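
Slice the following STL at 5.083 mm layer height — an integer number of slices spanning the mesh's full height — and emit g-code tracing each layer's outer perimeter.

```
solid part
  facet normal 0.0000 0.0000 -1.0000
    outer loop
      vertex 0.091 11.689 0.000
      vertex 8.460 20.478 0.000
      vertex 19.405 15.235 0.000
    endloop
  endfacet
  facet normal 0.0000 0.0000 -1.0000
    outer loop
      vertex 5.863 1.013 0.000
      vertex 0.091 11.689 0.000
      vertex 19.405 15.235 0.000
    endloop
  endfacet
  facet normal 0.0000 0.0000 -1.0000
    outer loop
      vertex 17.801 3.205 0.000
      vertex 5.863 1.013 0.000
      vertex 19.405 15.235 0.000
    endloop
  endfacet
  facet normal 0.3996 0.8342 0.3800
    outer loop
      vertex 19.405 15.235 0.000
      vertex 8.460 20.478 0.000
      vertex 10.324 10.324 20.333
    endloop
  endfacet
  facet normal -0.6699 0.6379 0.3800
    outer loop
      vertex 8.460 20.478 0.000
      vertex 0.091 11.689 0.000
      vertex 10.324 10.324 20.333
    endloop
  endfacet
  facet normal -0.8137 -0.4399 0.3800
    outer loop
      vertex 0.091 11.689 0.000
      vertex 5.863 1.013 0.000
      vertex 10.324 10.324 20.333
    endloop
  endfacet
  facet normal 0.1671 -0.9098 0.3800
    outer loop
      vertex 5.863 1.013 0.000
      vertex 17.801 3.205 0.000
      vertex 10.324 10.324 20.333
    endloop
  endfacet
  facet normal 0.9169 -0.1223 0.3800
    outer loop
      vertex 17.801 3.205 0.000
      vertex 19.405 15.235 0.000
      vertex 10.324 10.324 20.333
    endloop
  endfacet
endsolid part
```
; perimeter-only toolpath
G21 ; units = mm
G90 ; absolute positioning
G28 ; home
; layer 1
G0 Z5.083
G0 X17.135 Y14.007
G1 X8.926 Y17.940
G1 X2.649 Y11.348
G1 X6.978 Y3.341
G1 X15.932 Y4.985
G1 X17.135 Y14.007
; layer 2
G0 Z10.166
G0 X14.864 Y12.779
G1 X9.392 Y15.401
G1 X5.207 Y11.006
G1 X8.094 Y5.668
G1 X14.062 Y6.764
G1 X14.864 Y12.779
; layer 3
G0 Z15.250
G0 X12.594 Y11.552
G1 X9.858 Y12.863
G1 X7.766 Y10.665
G1 X9.209 Y7.996
G1 X12.193 Y8.544
G1 X12.594 Y11.552
M2 ; end

The solid is a regular 5-sided pyramid, base circumscribed radius ≈ 10.3 mm, apex at z ≈ 20.3 mm. Slicing at Δz = 5.083 mm — 4 equal slices spanning the solid's height, so layer i sits at z = i·h/4 — gives 3 non-empty perimeters. Each is a 5-segment closed polygon; G0 lifts to the layer z and rapids to the start vertex, then G1 traces the edges. The cross-section shrinks linearly with z (the slice at the apex is degenerate and omitted).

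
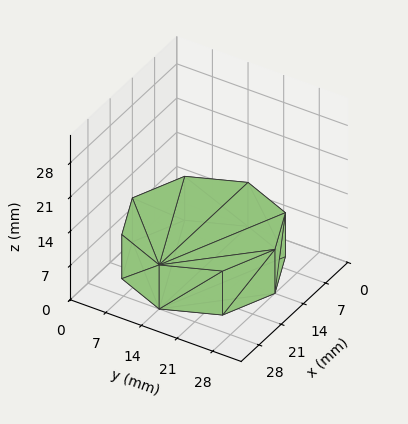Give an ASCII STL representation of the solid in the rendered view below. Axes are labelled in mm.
Reading the render: the shape is a regular 8-sided prism (a cylinder approximated with 8 flat sides), circumscribed radius ≈ 14 mm, height ≈ 9 mm (dimensions read to the nearest mm from the axis ticks). For the STL, each face is triangulated and given an outward normal.

solid part
  facet normal 0.0000 0.0000 -1.0000
    outer loop
      vertex 14.000 28.000 0.000
      vertex 23.899 23.899 0.000
      vertex 28.000 14.000 0.000
    endloop
  endfacet
  facet normal 0.0000 0.0000 -1.0000
    outer loop
      vertex 4.101 23.899 0.000
      vertex 14.000 28.000 0.000
      vertex 28.000 14.000 0.000
    endloop
  endfacet
  facet normal 0.0000 0.0000 -1.0000
    outer loop
      vertex 0.000 14.000 0.000
      vertex 4.101 23.899 0.000
      vertex 28.000 14.000 0.000
    endloop
  endfacet
  facet normal 0.0000 0.0000 -1.0000
    outer loop
      vertex 4.101 4.101 0.000
      vertex 0.000 14.000 0.000
      vertex 28.000 14.000 0.000
    endloop
  endfacet
  facet normal 0.0000 0.0000 -1.0000
    outer loop
      vertex 14.000 0.000 0.000
      vertex 4.101 4.101 0.000
      vertex 28.000 14.000 0.000
    endloop
  endfacet
  facet normal 0.0000 0.0000 -1.0000
    outer loop
      vertex 23.899 4.101 0.000
      vertex 14.000 0.000 0.000
      vertex 28.000 14.000 0.000
    endloop
  endfacet
  facet normal 0.0000 0.0000 1.0000
    outer loop
      vertex 28.000 14.000 9.000
      vertex 23.899 23.899 9.000
      vertex 14.000 28.000 9.000
    endloop
  endfacet
  facet normal 0.0000 0.0000 1.0000
    outer loop
      vertex 28.000 14.000 9.000
      vertex 14.000 28.000 9.000
      vertex 4.101 23.899 9.000
    endloop
  endfacet
  facet normal 0.0000 0.0000 1.0000
    outer loop
      vertex 28.000 14.000 9.000
      vertex 4.101 23.899 9.000
      vertex 0.000 14.000 9.000
    endloop
  endfacet
  facet normal 0.0000 0.0000 1.0000
    outer loop
      vertex 28.000 14.000 9.000
      vertex 0.000 14.000 9.000
      vertex 4.101 4.101 9.000
    endloop
  endfacet
  facet normal 0.0000 0.0000 1.0000
    outer loop
      vertex 28.000 14.000 9.000
      vertex 4.101 4.101 9.000
      vertex 14.000 0.000 9.000
    endloop
  endfacet
  facet normal 0.0000 0.0000 1.0000
    outer loop
      vertex 28.000 14.000 9.000
      vertex 14.000 0.000 9.000
      vertex 23.899 4.101 9.000
    endloop
  endfacet
  facet normal 0.9239 0.3827 0.0000
    outer loop
      vertex 28.000 14.000 0.000
      vertex 23.899 23.899 0.000
      vertex 23.899 23.899 9.000
    endloop
  endfacet
  facet normal 0.9239 0.3827 0.0000
    outer loop
      vertex 28.000 14.000 0.000
      vertex 23.899 23.899 9.000
      vertex 28.000 14.000 9.000
    endloop
  endfacet
  facet normal 0.3827 0.9239 0.0000
    outer loop
      vertex 23.899 23.899 0.000
      vertex 14.000 28.000 0.000
      vertex 14.000 28.000 9.000
    endloop
  endfacet
  facet normal 0.3827 0.9239 0.0000
    outer loop
      vertex 23.899 23.899 0.000
      vertex 14.000 28.000 9.000
      vertex 23.899 23.899 9.000
    endloop
  endfacet
  facet normal -0.3827 0.9239 0.0000
    outer loop
      vertex 14.000 28.000 0.000
      vertex 4.101 23.899 0.000
      vertex 4.101 23.899 9.000
    endloop
  endfacet
  facet normal -0.3827 0.9239 0.0000
    outer loop
      vertex 14.000 28.000 0.000
      vertex 4.101 23.899 9.000
      vertex 14.000 28.000 9.000
    endloop
  endfacet
  facet normal -0.9239 0.3827 0.0000
    outer loop
      vertex 4.101 23.899 0.000
      vertex 0.000 14.000 0.000
      vertex 0.000 14.000 9.000
    endloop
  endfacet
  facet normal -0.9239 0.3827 0.0000
    outer loop
      vertex 4.101 23.899 0.000
      vertex 0.000 14.000 9.000
      vertex 4.101 23.899 9.000
    endloop
  endfacet
  facet normal -0.9239 -0.3827 0.0000
    outer loop
      vertex 0.000 14.000 0.000
      vertex 4.101 4.101 0.000
      vertex 4.101 4.101 9.000
    endloop
  endfacet
  facet normal -0.9239 -0.3827 0.0000
    outer loop
      vertex 0.000 14.000 0.000
      vertex 4.101 4.101 9.000
      vertex 0.000 14.000 9.000
    endloop
  endfacet
  facet normal -0.3827 -0.9239 0.0000
    outer loop
      vertex 4.101 4.101 0.000
      vertex 14.000 0.000 0.000
      vertex 14.000 0.000 9.000
    endloop
  endfacet
  facet normal -0.3827 -0.9239 0.0000
    outer loop
      vertex 4.101 4.101 0.000
      vertex 14.000 0.000 9.000
      vertex 4.101 4.101 9.000
    endloop
  endfacet
  facet normal 0.3827 -0.9239 0.0000
    outer loop
      vertex 14.000 0.000 0.000
      vertex 23.899 4.101 0.000
      vertex 23.899 4.101 9.000
    endloop
  endfacet
  facet normal 0.3827 -0.9239 0.0000
    outer loop
      vertex 14.000 0.000 0.000
      vertex 23.899 4.101 9.000
      vertex 14.000 0.000 9.000
    endloop
  endfacet
  facet normal 0.9239 -0.3827 0.0000
    outer loop
      vertex 23.899 4.101 0.000
      vertex 28.000 14.000 0.000
      vertex 28.000 14.000 9.000
    endloop
  endfacet
  facet normal 0.9239 -0.3827 0.0000
    outer loop
      vertex 23.899 4.101 0.000
      vertex 28.000 14.000 9.000
      vertex 23.899 4.101 9.000
    endloop
  endfacet
endsolid part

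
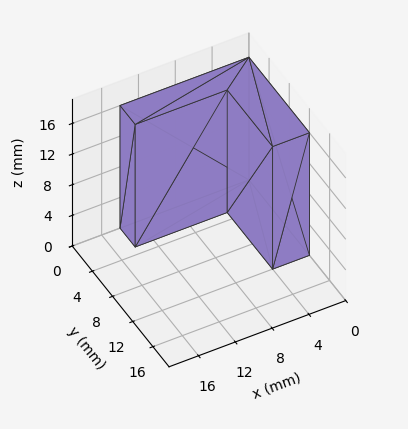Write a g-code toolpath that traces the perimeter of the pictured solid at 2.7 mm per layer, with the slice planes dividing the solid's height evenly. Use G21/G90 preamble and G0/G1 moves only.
Reading the render: the shape is an L-shaped prism: outer 14 × 12 mm, arm thicknesses ≈ 3 mm (horizontal) and 4 mm (vertical), extruded 16 mm in z (dimensions read to the nearest mm from the axis ticks). For the g-code, the solid's height is divided into equal slices at the stated Δz and each level perimeter traced with G1 moves after a G0 lift.

; perimeter-only toolpath
G21 ; units = mm
G90 ; absolute positioning
G28 ; home
; layer 1
G0 Z2.7
G0 X0.0 Y0.0
G1 X14.0 Y0.0
G1 X14.0 Y3.0
G1 X4.0 Y3.0
G1 X4.0 Y12.0
G1 X0.0 Y12.0
G1 X0.0 Y0.0
; layer 2
G0 Z5.3
G0 X0.0 Y0.0
G1 X14.0 Y0.0
G1 X14.0 Y3.0
G1 X4.0 Y3.0
G1 X4.0 Y12.0
G1 X0.0 Y12.0
G1 X0.0 Y0.0
; layer 3
G0 Z8.0
G0 X0.0 Y0.0
G1 X14.0 Y0.0
G1 X14.0 Y3.0
G1 X4.0 Y3.0
G1 X4.0 Y12.0
G1 X0.0 Y12.0
G1 X0.0 Y0.0
; layer 4
G0 Z10.7
G0 X0.0 Y0.0
G1 X14.0 Y0.0
G1 X14.0 Y3.0
G1 X4.0 Y3.0
G1 X4.0 Y12.0
G1 X0.0 Y12.0
G1 X0.0 Y0.0
; layer 5
G0 Z13.3
G0 X0.0 Y0.0
G1 X14.0 Y0.0
G1 X14.0 Y3.0
G1 X4.0 Y3.0
G1 X4.0 Y12.0
G1 X0.0 Y12.0
G1 X0.0 Y0.0
; layer 6
G0 Z16.0
G0 X0.0 Y0.0
G1 X14.0 Y0.0
G1 X14.0 Y3.0
G1 X4.0 Y3.0
G1 X4.0 Y12.0
G1 X0.0 Y12.0
G1 X0.0 Y0.0
M2 ; end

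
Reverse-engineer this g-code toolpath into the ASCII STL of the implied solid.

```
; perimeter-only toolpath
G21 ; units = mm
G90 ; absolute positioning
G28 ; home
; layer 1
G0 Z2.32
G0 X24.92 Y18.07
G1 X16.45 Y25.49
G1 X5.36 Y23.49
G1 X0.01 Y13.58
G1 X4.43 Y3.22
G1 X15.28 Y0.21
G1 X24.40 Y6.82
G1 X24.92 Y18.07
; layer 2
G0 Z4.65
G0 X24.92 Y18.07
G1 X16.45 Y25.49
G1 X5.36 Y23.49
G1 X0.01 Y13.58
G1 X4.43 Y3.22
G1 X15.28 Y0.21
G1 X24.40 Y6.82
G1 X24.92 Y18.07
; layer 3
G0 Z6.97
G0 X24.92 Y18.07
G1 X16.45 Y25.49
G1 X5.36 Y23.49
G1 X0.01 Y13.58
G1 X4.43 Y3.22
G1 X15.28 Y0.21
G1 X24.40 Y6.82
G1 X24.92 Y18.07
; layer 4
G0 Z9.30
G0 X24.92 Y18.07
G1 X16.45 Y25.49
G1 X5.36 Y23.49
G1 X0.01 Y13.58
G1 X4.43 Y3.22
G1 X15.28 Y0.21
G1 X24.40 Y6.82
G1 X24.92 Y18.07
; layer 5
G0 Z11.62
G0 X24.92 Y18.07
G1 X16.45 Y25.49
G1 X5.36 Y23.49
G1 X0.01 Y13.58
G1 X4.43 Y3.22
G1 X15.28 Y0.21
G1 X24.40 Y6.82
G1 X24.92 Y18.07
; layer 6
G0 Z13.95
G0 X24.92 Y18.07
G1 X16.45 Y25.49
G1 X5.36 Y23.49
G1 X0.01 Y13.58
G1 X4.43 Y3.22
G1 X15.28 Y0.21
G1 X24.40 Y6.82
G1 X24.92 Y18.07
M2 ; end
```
solid part
  facet normal 0.0000 0.0000 -1.0000
    outer loop
      vertex 5.36 23.49 0.00
      vertex 16.45 25.49 0.00
      vertex 24.92 18.07 0.00
    endloop
  endfacet
  facet normal 0.0000 0.0000 -1.0000
    outer loop
      vertex 0.01 13.58 0.00
      vertex 5.36 23.49 0.00
      vertex 24.92 18.07 0.00
    endloop
  endfacet
  facet normal 0.0000 0.0000 -1.0000
    outer loop
      vertex 4.43 3.22 0.00
      vertex 0.01 13.58 0.00
      vertex 24.92 18.07 0.00
    endloop
  endfacet
  facet normal 0.0000 0.0000 -1.0000
    outer loop
      vertex 15.28 0.21 0.00
      vertex 4.43 3.22 0.00
      vertex 24.92 18.07 0.00
    endloop
  endfacet
  facet normal 0.0000 0.0000 -1.0000
    outer loop
      vertex 24.40 6.82 0.00
      vertex 15.28 0.21 0.00
      vertex 24.92 18.07 0.00
    endloop
  endfacet
  facet normal 0.0000 0.0000 1.0000
    outer loop
      vertex 24.92 18.07 13.95
      vertex 16.45 25.49 13.95
      vertex 5.36 23.49 13.95
    endloop
  endfacet
  facet normal 0.0000 0.0000 1.0000
    outer loop
      vertex 24.92 18.07 13.95
      vertex 5.36 23.49 13.95
      vertex 0.01 13.58 13.95
    endloop
  endfacet
  facet normal 0.0000 0.0000 1.0000
    outer loop
      vertex 24.92 18.07 13.95
      vertex 0.01 13.58 13.95
      vertex 4.43 3.22 13.95
    endloop
  endfacet
  facet normal 0.0000 0.0000 1.0000
    outer loop
      vertex 24.92 18.07 13.95
      vertex 4.43 3.22 13.95
      vertex 15.28 0.21 13.95
    endloop
  endfacet
  facet normal 0.0000 0.0000 1.0000
    outer loop
      vertex 24.92 18.07 13.95
      vertex 15.28 0.21 13.95
      vertex 24.40 6.82 13.95
    endloop
  endfacet
  facet normal 0.6589 0.7522 0.0000
    outer loop
      vertex 24.92 18.07 0.00
      vertex 16.45 25.49 0.00
      vertex 16.45 25.49 13.95
    endloop
  endfacet
  facet normal 0.6589 0.7522 0.0000
    outer loop
      vertex 24.92 18.07 0.00
      vertex 16.45 25.49 13.95
      vertex 24.92 18.07 13.95
    endloop
  endfacet
  facet normal -0.1775 0.9841 0.0000
    outer loop
      vertex 16.45 25.49 0.00
      vertex 5.36 23.49 0.00
      vertex 5.36 23.49 13.95
    endloop
  endfacet
  facet normal -0.1775 0.9841 0.0000
    outer loop
      vertex 16.45 25.49 0.00
      vertex 5.36 23.49 13.95
      vertex 16.45 25.49 13.95
    endloop
  endfacet
  facet normal -0.8800 0.4751 0.0000
    outer loop
      vertex 5.36 23.49 0.00
      vertex 0.01 13.58 0.00
      vertex 0.01 13.58 13.95
    endloop
  endfacet
  facet normal -0.8800 0.4751 0.0000
    outer loop
      vertex 5.36 23.49 0.00
      vertex 0.01 13.58 13.95
      vertex 5.36 23.49 13.95
    endloop
  endfacet
  facet normal -0.9198 -0.3924 0.0000
    outer loop
      vertex 0.01 13.58 0.00
      vertex 4.43 3.22 0.00
      vertex 4.43 3.22 13.95
    endloop
  endfacet
  facet normal -0.9198 -0.3924 0.0000
    outer loop
      vertex 0.01 13.58 0.00
      vertex 4.43 3.22 13.95
      vertex 0.01 13.58 13.95
    endloop
  endfacet
  facet normal -0.2673 -0.9636 0.0000
    outer loop
      vertex 4.43 3.22 0.00
      vertex 15.28 0.21 0.00
      vertex 15.28 0.21 13.95
    endloop
  endfacet
  facet normal -0.2673 -0.9636 0.0000
    outer loop
      vertex 4.43 3.22 0.00
      vertex 15.28 0.21 13.95
      vertex 4.43 3.22 13.95
    endloop
  endfacet
  facet normal 0.5869 -0.8097 0.0000
    outer loop
      vertex 15.28 0.21 0.00
      vertex 24.40 6.82 0.00
      vertex 24.40 6.82 13.95
    endloop
  endfacet
  facet normal 0.5869 -0.8097 0.0000
    outer loop
      vertex 15.28 0.21 0.00
      vertex 24.40 6.82 13.95
      vertex 15.28 0.21 13.95
    endloop
  endfacet
  facet normal 0.9989 -0.0462 0.0000
    outer loop
      vertex 24.40 6.82 0.00
      vertex 24.92 18.07 0.00
      vertex 24.92 18.07 13.95
    endloop
  endfacet
  facet normal 0.9989 -0.0462 0.0000
    outer loop
      vertex 24.40 6.82 0.00
      vertex 24.92 18.07 13.95
      vertex 24.40 6.82 13.95
    endloop
  endfacet
endsolid part

The G0 Z moves step by Δz≈2.32 mm. Every layer's G1 loop is the same polygon, so the solid is a straight extrusion of it from z=0 to z≈13.9. Closing with flat bottom and top caps and triangulating gives 24 facets — a regular 7-sided prism (a cylinder approximated with 7 flat sides), circumscribed radius ≈ 13 mm, height ≈ 13.9 mm.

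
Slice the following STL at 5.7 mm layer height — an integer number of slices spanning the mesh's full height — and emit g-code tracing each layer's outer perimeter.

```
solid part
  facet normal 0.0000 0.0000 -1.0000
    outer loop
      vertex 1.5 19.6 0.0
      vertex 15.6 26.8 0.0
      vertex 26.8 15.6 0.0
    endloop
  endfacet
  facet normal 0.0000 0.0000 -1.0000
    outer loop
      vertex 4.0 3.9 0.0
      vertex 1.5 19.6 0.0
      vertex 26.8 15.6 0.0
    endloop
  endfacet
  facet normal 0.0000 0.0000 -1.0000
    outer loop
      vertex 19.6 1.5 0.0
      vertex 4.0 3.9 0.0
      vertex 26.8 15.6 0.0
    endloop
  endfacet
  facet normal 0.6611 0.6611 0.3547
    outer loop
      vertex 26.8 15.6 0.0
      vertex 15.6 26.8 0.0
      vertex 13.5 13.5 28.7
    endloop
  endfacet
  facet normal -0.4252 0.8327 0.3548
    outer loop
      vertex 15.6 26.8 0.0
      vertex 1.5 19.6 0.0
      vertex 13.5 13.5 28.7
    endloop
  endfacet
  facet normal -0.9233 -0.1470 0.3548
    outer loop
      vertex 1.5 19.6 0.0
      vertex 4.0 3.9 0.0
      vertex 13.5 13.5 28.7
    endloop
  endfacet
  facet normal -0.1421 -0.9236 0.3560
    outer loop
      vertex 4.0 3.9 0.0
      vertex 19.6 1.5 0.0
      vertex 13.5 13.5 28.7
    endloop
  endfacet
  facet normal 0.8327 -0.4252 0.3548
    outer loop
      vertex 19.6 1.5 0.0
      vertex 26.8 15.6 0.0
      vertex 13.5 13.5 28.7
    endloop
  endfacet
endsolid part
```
; perimeter-only toolpath
G21 ; units = mm
G90 ; absolute positioning
G28 ; home
; layer 1
G0 Z5.7
G0 X24.1 Y15.2
G1 X15.2 Y24.1
G1 X3.9 Y18.4
G1 X5.9 Y5.8
G1 X18.4 Y3.9
G1 X24.1 Y15.2
; layer 2
G0 Z11.5
G0 X21.5 Y14.8
G1 X14.8 Y21.5
G1 X6.3 Y17.2
G1 X7.8 Y7.7
G1 X17.2 Y6.3
G1 X21.5 Y14.8
; layer 3
G0 Z17.2
G0 X18.8 Y14.3
G1 X14.3 Y18.8
G1 X8.7 Y15.9
G1 X9.7 Y9.7
G1 X15.9 Y8.7
G1 X18.8 Y14.3
; layer 4
G0 Z23.0
G0 X16.2 Y13.9
G1 X13.9 Y16.2
G1 X11.1 Y14.7
G1 X11.6 Y11.6
G1 X14.7 Y11.1
G1 X16.2 Y13.9
M2 ; end

The solid is a regular 5-sided pyramid, base circumscribed radius ≈ 13.5 mm, apex at z ≈ 28.7 mm. Slicing at Δz = 5.7 mm — 5 equal slices spanning the solid's height, so layer i sits at z = i·h/5 — gives 4 non-empty perimeters. Each is a 5-segment closed polygon; G0 lifts to the layer z and rapids to the start vertex, then G1 traces the edges. The cross-section shrinks linearly with z (the slice at the apex is degenerate and omitted).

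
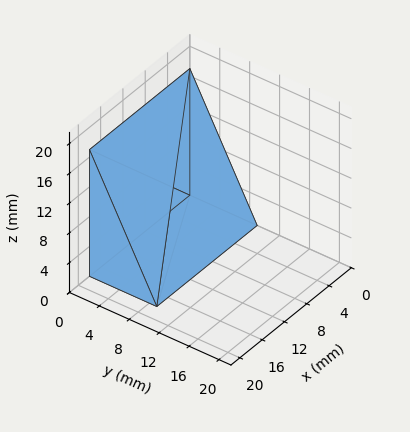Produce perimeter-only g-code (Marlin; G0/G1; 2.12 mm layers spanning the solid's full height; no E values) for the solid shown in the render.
Reading the render: the shape is a wedge (ramp): 18 × 9 mm base, rising to 17 mm along the y=0 edge and sloping linearly to z=0 at y=9 (dimensions read to the nearest mm from the axis ticks). For the g-code, the solid's height is divided into equal slices at the stated Δz and each level perimeter traced with G1 moves after a G0 lift.

; perimeter-only toolpath
G21 ; units = mm
G90 ; absolute positioning
G28 ; home
; layer 1
G0 Z2.12
G0 X0.00 Y0.00
G1 X18.00 Y0.00
G1 X18.00 Y7.88
G1 X0.00 Y7.88
G1 X0.00 Y0.00
; layer 2
G0 Z4.25
G0 X0.00 Y0.00
G1 X18.00 Y0.00
G1 X18.00 Y6.75
G1 X0.00 Y6.75
G1 X0.00 Y0.00
; layer 3
G0 Z6.38
G0 X0.00 Y0.00
G1 X18.00 Y0.00
G1 X18.00 Y5.62
G1 X0.00 Y5.62
G1 X0.00 Y0.00
; layer 4
G0 Z8.50
G0 X0.00 Y0.00
G1 X18.00 Y0.00
G1 X18.00 Y4.50
G1 X0.00 Y4.50
G1 X0.00 Y0.00
; layer 5
G0 Z10.62
G0 X0.00 Y0.00
G1 X18.00 Y0.00
G1 X18.00 Y3.38
G1 X0.00 Y3.38
G1 X0.00 Y0.00
; layer 6
G0 Z12.75
G0 X0.00 Y0.00
G1 X18.00 Y0.00
G1 X18.00 Y2.25
G1 X0.00 Y2.25
G1 X0.00 Y0.00
; layer 7
G0 Z14.88
G0 X0.00 Y0.00
G1 X18.00 Y0.00
G1 X18.00 Y1.12
G1 X0.00 Y1.12
G1 X0.00 Y0.00
M2 ; end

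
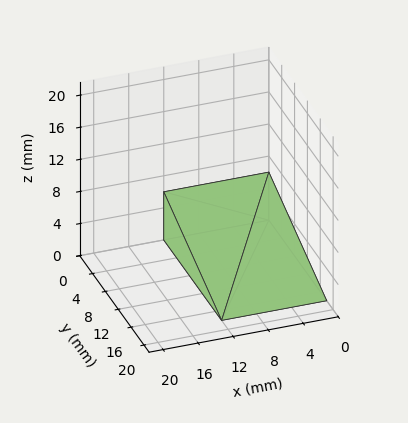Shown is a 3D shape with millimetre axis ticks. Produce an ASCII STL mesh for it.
Reading the render: the shape is a wedge (ramp): 12 × 18 mm base, rising to 6 mm along the y=0 edge and sloping linearly to z=0 at y=18 (dimensions read to the nearest mm from the axis ticks). For the STL, each face is triangulated and given an outward normal.

solid part
  facet normal 0.0000 0.0000 -1.0000
    outer loop
      vertex 12.0 18.0 0.0
      vertex 12.0 0.0 0.0
      vertex 0.0 0.0 0.0
    endloop
  endfacet
  facet normal 0.0000 0.0000 -1.0000
    outer loop
      vertex 0.0 18.0 0.0
      vertex 12.0 18.0 0.0
      vertex 0.0 0.0 0.0
    endloop
  endfacet
  facet normal 0.0000 -1.0000 0.0000
    outer loop
      vertex 0.0 0.0 0.0
      vertex 12.0 0.0 0.0
      vertex 12.0 0.0 6.0
    endloop
  endfacet
  facet normal 0.0000 -1.0000 0.0000
    outer loop
      vertex 0.0 0.0 0.0
      vertex 12.0 0.0 6.0
      vertex 0.0 0.0 6.0
    endloop
  endfacet
  facet normal 0.0000 0.3162 0.9487
    outer loop
      vertex 0.0 0.0 6.0
      vertex 12.0 0.0 6.0
      vertex 12.0 18.0 0.0
    endloop
  endfacet
  facet normal 0.0000 0.3162 0.9487
    outer loop
      vertex 0.0 0.0 6.0
      vertex 12.0 18.0 0.0
      vertex 0.0 18.0 0.0
    endloop
  endfacet
  facet normal -1.0000 0.0000 0.0000
    outer loop
      vertex 0.0 0.0 6.0
      vertex 0.0 18.0 0.0
      vertex 0.0 0.0 0.0
    endloop
  endfacet
  facet normal 1.0000 0.0000 0.0000
    outer loop
      vertex 12.0 0.0 0.0
      vertex 12.0 18.0 0.0
      vertex 12.0 0.0 6.0
    endloop
  endfacet
endsolid part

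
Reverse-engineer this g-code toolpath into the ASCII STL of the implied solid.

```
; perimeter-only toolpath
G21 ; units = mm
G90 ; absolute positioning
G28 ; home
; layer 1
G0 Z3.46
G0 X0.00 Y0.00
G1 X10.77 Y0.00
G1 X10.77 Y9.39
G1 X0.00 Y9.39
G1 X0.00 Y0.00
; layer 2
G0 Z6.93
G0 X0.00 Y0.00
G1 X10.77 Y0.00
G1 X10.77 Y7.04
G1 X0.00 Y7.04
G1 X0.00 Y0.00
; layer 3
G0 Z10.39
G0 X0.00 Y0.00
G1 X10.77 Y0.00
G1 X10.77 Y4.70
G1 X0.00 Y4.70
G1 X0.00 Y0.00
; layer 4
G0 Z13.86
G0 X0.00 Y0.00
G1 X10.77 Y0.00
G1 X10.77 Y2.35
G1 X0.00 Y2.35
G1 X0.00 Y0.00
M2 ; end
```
solid part
  facet normal 0.0000 0.0000 -1.0000
    outer loop
      vertex 10.77 11.74 0.00
      vertex 10.77 0.00 0.00
      vertex 0.00 0.00 0.00
    endloop
  endfacet
  facet normal 0.0000 0.0000 -1.0000
    outer loop
      vertex 0.00 11.74 0.00
      vertex 10.77 11.74 0.00
      vertex 0.00 0.00 0.00
    endloop
  endfacet
  facet normal 0.0000 -1.0000 0.0000
    outer loop
      vertex 0.00 0.00 0.00
      vertex 10.77 0.00 0.00
      vertex 10.77 0.00 17.32
    endloop
  endfacet
  facet normal 0.0000 -1.0000 0.0000
    outer loop
      vertex 0.00 0.00 0.00
      vertex 10.77 0.00 17.32
      vertex 0.00 0.00 17.32
    endloop
  endfacet
  facet normal 0.0000 0.8278 0.5611
    outer loop
      vertex 0.00 0.00 17.32
      vertex 10.77 0.00 17.32
      vertex 10.77 11.74 0.00
    endloop
  endfacet
  facet normal 0.0000 0.8278 0.5611
    outer loop
      vertex 0.00 0.00 17.32
      vertex 10.77 11.74 0.00
      vertex 0.00 11.74 0.00
    endloop
  endfacet
  facet normal -1.0000 0.0000 0.0000
    outer loop
      vertex 0.00 0.00 17.32
      vertex 0.00 11.74 0.00
      vertex 0.00 0.00 0.00
    endloop
  endfacet
  facet normal 1.0000 0.0000 0.0000
    outer loop
      vertex 10.77 0.00 0.00
      vertex 10.77 11.74 0.00
      vertex 10.77 0.00 17.32
    endloop
  endfacet
endsolid part

The G0 Z moves step by Δz≈3.46 mm. The G1 loops shrink linearly with z, so the solid tapers from its base footprint up to z≈17.3. Closing with a flat bottom cap and the tapered top and triangulating gives 8 facets — a wedge (ramp): 10.8 × 11.7 mm base, rising to 17.3 mm along the y=0 edge and sloping linearly to z=0 at y=11.7.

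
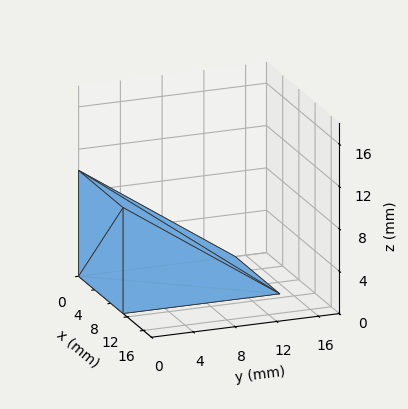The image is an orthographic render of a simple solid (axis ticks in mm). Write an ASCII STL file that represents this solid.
Reading the render: the shape is a wedge (ramp): 11 × 15 mm base, rising to 10 mm along the y=0 edge and sloping linearly to z=0 at y=15 (dimensions read to the nearest mm from the axis ticks). For the STL, each face is triangulated and given an outward normal.

solid part
  facet normal 0.0000 0.0000 -1.0000
    outer loop
      vertex 11.00 15.00 0.00
      vertex 11.00 0.00 0.00
      vertex 0.00 0.00 0.00
    endloop
  endfacet
  facet normal 0.0000 0.0000 -1.0000
    outer loop
      vertex 0.00 15.00 0.00
      vertex 11.00 15.00 0.00
      vertex 0.00 0.00 0.00
    endloop
  endfacet
  facet normal 0.0000 -1.0000 0.0000
    outer loop
      vertex 0.00 0.00 0.00
      vertex 11.00 0.00 0.00
      vertex 11.00 0.00 10.00
    endloop
  endfacet
  facet normal 0.0000 -1.0000 0.0000
    outer loop
      vertex 0.00 0.00 0.00
      vertex 11.00 0.00 10.00
      vertex 0.00 0.00 10.00
    endloop
  endfacet
  facet normal 0.0000 0.5547 0.8321
    outer loop
      vertex 0.00 0.00 10.00
      vertex 11.00 0.00 10.00
      vertex 11.00 15.00 0.00
    endloop
  endfacet
  facet normal 0.0000 0.5547 0.8321
    outer loop
      vertex 0.00 0.00 10.00
      vertex 11.00 15.00 0.00
      vertex 0.00 15.00 0.00
    endloop
  endfacet
  facet normal -1.0000 0.0000 0.0000
    outer loop
      vertex 0.00 0.00 10.00
      vertex 0.00 15.00 0.00
      vertex 0.00 0.00 0.00
    endloop
  endfacet
  facet normal 1.0000 0.0000 0.0000
    outer loop
      vertex 11.00 0.00 0.00
      vertex 11.00 15.00 0.00
      vertex 11.00 0.00 10.00
    endloop
  endfacet
endsolid part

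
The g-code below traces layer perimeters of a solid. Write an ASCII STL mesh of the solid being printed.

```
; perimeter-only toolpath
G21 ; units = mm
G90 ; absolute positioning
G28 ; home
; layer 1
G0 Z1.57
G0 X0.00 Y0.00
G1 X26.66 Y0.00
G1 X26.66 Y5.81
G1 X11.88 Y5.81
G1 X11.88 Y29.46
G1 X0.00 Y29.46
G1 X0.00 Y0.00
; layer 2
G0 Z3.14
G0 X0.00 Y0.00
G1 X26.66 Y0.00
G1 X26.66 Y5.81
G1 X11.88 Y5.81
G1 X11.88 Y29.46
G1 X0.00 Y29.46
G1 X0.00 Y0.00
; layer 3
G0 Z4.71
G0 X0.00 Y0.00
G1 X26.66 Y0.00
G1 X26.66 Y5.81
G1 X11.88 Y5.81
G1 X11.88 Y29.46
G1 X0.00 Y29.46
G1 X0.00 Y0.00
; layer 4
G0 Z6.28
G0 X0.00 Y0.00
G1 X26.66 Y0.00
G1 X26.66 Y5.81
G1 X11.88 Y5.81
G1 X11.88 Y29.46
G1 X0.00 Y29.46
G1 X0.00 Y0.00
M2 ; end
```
solid part
  facet normal 0.0000 0.0000 -1.0000
    outer loop
      vertex 26.66 5.81 0.00
      vertex 26.66 0.00 0.00
      vertex 0.00 0.00 0.00
    endloop
  endfacet
  facet normal 0.0000 0.0000 -1.0000
    outer loop
      vertex 11.88 5.81 0.00
      vertex 26.66 5.81 0.00
      vertex 0.00 0.00 0.00
    endloop
  endfacet
  facet normal 0.0000 0.0000 -1.0000
    outer loop
      vertex 11.88 29.46 0.00
      vertex 11.88 5.81 0.00
      vertex 0.00 0.00 0.00
    endloop
  endfacet
  facet normal 0.0000 0.0000 -1.0000
    outer loop
      vertex 0.00 29.46 0.00
      vertex 11.88 29.46 0.00
      vertex 0.00 0.00 0.00
    endloop
  endfacet
  facet normal 0.0000 0.0000 1.0000
    outer loop
      vertex 0.00 0.00 6.28
      vertex 26.66 0.00 6.28
      vertex 26.66 5.81 6.28
    endloop
  endfacet
  facet normal 0.0000 0.0000 1.0000
    outer loop
      vertex 0.00 0.00 6.28
      vertex 26.66 5.81 6.28
      vertex 11.88 5.81 6.28
    endloop
  endfacet
  facet normal 0.0000 0.0000 1.0000
    outer loop
      vertex 0.00 0.00 6.28
      vertex 11.88 5.81 6.28
      vertex 11.88 29.46 6.28
    endloop
  endfacet
  facet normal 0.0000 0.0000 1.0000
    outer loop
      vertex 0.00 0.00 6.28
      vertex 11.88 29.46 6.28
      vertex 0.00 29.46 6.28
    endloop
  endfacet
  facet normal 0.0000 -1.0000 0.0000
    outer loop
      vertex 0.00 0.00 0.00
      vertex 26.66 0.00 0.00
      vertex 26.66 0.00 6.28
    endloop
  endfacet
  facet normal 0.0000 -1.0000 0.0000
    outer loop
      vertex 0.00 0.00 0.00
      vertex 26.66 0.00 6.28
      vertex 0.00 0.00 6.28
    endloop
  endfacet
  facet normal 1.0000 0.0000 0.0000
    outer loop
      vertex 26.66 0.00 0.00
      vertex 26.66 5.81 0.00
      vertex 26.66 5.81 6.28
    endloop
  endfacet
  facet normal 1.0000 0.0000 0.0000
    outer loop
      vertex 26.66 0.00 0.00
      vertex 26.66 5.81 6.28
      vertex 26.66 0.00 6.28
    endloop
  endfacet
  facet normal 0.0000 1.0000 0.0000
    outer loop
      vertex 26.66 5.81 0.00
      vertex 11.88 5.81 0.00
      vertex 11.88 5.81 6.28
    endloop
  endfacet
  facet normal 0.0000 1.0000 0.0000
    outer loop
      vertex 26.66 5.81 0.00
      vertex 11.88 5.81 6.28
      vertex 26.66 5.81 6.28
    endloop
  endfacet
  facet normal 1.0000 0.0000 0.0000
    outer loop
      vertex 11.88 5.81 0.00
      vertex 11.88 29.46 0.00
      vertex 11.88 29.46 6.28
    endloop
  endfacet
  facet normal 1.0000 0.0000 0.0000
    outer loop
      vertex 11.88 5.81 0.00
      vertex 11.88 29.46 6.28
      vertex 11.88 5.81 6.28
    endloop
  endfacet
  facet normal 0.0000 1.0000 0.0000
    outer loop
      vertex 11.88 29.46 0.00
      vertex 0.00 29.46 0.00
      vertex 0.00 29.46 6.28
    endloop
  endfacet
  facet normal 0.0000 1.0000 0.0000
    outer loop
      vertex 11.88 29.46 0.00
      vertex 0.00 29.46 6.28
      vertex 11.88 29.46 6.28
    endloop
  endfacet
  facet normal -1.0000 0.0000 0.0000
    outer loop
      vertex 0.00 29.46 0.00
      vertex 0.00 0.00 0.00
      vertex 0.00 0.00 6.28
    endloop
  endfacet
  facet normal -1.0000 0.0000 0.0000
    outer loop
      vertex 0.00 29.46 0.00
      vertex 0.00 0.00 6.28
      vertex 0.00 29.46 6.28
    endloop
  endfacet
endsolid part

The G0 Z moves step by Δz≈1.57 mm. Every layer's G1 loop is the same polygon, so the solid is a straight extrusion of it from z=0 to z≈6.28. Closing with flat bottom and top caps and triangulating gives 20 facets — an L-shaped prism: outer 26.7 × 29.5 mm, arm thicknesses ≈ 5.81 mm (horizontal) and 11.9 mm (vertical), extruded 6.28 mm in z.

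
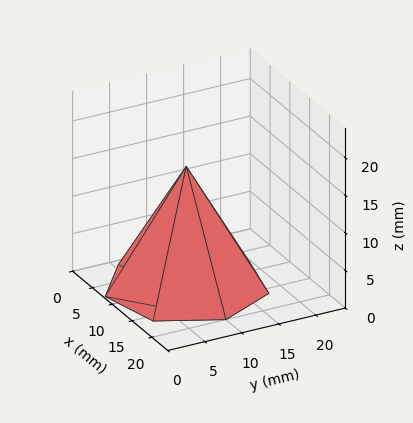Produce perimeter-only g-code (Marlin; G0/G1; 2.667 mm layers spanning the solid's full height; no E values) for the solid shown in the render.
Reading the render: the shape is a regular 7-sided pyramid, base circumscribed radius ≈ 10 mm, apex at z ≈ 16 mm (dimensions read to the nearest mm from the axis ticks). For the g-code, the solid's height is divided into equal slices at the stated Δz and each level perimeter traced with G1 moves after a G0 lift.

; perimeter-only toolpath
G21 ; units = mm
G90 ; absolute positioning
G28 ; home
; layer 1
G0 Z2.667
G0 X18.333 Y10.000
G1 X15.196 Y16.515
G1 X8.146 Y18.124
G1 X2.492 Y13.616
G1 X2.492 Y6.384
G1 X8.146 Y1.876
G1 X15.196 Y3.485
G1 X18.333 Y10.000
; layer 2
G0 Z5.333
G0 X16.667 Y10.000
G1 X14.157 Y15.212
G1 X8.517 Y16.499
G1 X3.993 Y12.893
G1 X3.993 Y7.107
G1 X8.517 Y3.501
G1 X14.157 Y4.788
G1 X16.667 Y10.000
; layer 3
G0 Z8.000
G0 X15.000 Y10.000
G1 X13.117 Y13.909
G1 X8.887 Y14.874
G1 X5.495 Y12.169
G1 X5.495 Y7.830
G1 X8.887 Y5.125
G1 X13.117 Y6.091
G1 X15.000 Y10.000
; layer 4
G0 Z10.667
G0 X13.333 Y10.000
G1 X12.078 Y12.606
G1 X9.258 Y13.250
G1 X6.997 Y11.446
G1 X6.997 Y8.554
G1 X9.258 Y6.750
G1 X12.078 Y7.394
G1 X13.333 Y10.000
; layer 5
G0 Z13.333
G0 X11.667 Y10.000
G1 X11.039 Y11.303
G1 X9.629 Y11.625
G1 X8.498 Y10.723
G1 X8.498 Y9.277
G1 X9.629 Y8.375
G1 X11.039 Y8.697
G1 X11.667 Y10.000
M2 ; end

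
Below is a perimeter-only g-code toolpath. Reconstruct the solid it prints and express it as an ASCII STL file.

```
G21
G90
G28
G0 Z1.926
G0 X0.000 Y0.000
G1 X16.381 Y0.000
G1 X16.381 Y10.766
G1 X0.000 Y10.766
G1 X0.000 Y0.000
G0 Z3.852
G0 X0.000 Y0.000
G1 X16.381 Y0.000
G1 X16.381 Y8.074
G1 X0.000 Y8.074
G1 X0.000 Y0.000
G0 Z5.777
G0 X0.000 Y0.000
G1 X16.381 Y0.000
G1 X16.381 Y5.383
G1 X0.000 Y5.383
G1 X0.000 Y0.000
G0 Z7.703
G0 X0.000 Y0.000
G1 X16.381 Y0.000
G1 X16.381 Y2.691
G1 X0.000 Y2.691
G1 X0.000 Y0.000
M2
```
solid part
  facet normal 0.0000 0.0000 -1.0000
    outer loop
      vertex 16.381 13.457 0.000
      vertex 16.381 0.000 0.000
      vertex 0.000 0.000 0.000
    endloop
  endfacet
  facet normal 0.0000 0.0000 -1.0000
    outer loop
      vertex 0.000 13.457 0.000
      vertex 16.381 13.457 0.000
      vertex 0.000 0.000 0.000
    endloop
  endfacet
  facet normal 0.0000 -1.0000 0.0000
    outer loop
      vertex 0.000 0.000 0.000
      vertex 16.381 0.000 0.000
      vertex 16.381 0.000 9.629
    endloop
  endfacet
  facet normal 0.0000 -1.0000 0.0000
    outer loop
      vertex 0.000 0.000 0.000
      vertex 16.381 0.000 9.629
      vertex 0.000 0.000 9.629
    endloop
  endfacet
  facet normal 0.0000 0.5819 0.8133
    outer loop
      vertex 0.000 0.000 9.629
      vertex 16.381 0.000 9.629
      vertex 16.381 13.457 0.000
    endloop
  endfacet
  facet normal 0.0000 0.5819 0.8133
    outer loop
      vertex 0.000 0.000 9.629
      vertex 16.381 13.457 0.000
      vertex 0.000 13.457 0.000
    endloop
  endfacet
  facet normal -1.0000 0.0000 0.0000
    outer loop
      vertex 0.000 0.000 9.629
      vertex 0.000 13.457 0.000
      vertex 0.000 0.000 0.000
    endloop
  endfacet
  facet normal 1.0000 0.0000 0.0000
    outer loop
      vertex 16.381 0.000 0.000
      vertex 16.381 13.457 0.000
      vertex 16.381 0.000 9.629
    endloop
  endfacet
endsolid part

The G0 Z moves step by Δz≈1.926 mm. The G1 loops shrink linearly with z, so the solid tapers from its base footprint up to z≈9.63. Closing with a flat bottom cap and the tapered top and triangulating gives 8 facets — a wedge (ramp): 16.4 × 13.5 mm base, rising to 9.63 mm along the y=0 edge and sloping linearly to z=0 at y=13.5.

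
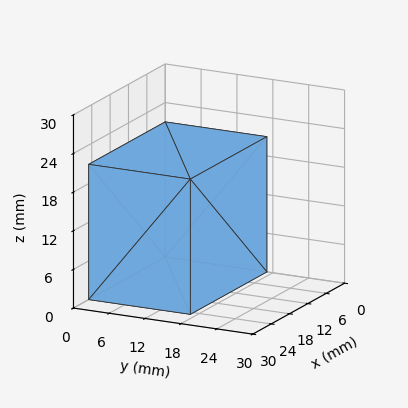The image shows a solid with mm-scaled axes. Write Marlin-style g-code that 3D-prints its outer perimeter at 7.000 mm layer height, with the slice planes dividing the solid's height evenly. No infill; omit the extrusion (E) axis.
Reading the render: the shape is a rectangular box, roughly 25 × 17 mm footprint and 21 mm tall (dimensions read to the nearest mm from the axis ticks). For the g-code, the solid's height is divided into equal slices at the stated Δz and each level perimeter traced with G1 moves after a G0 lift.

; perimeter-only toolpath
G21 ; units = mm
G90 ; absolute positioning
G28 ; home
; layer 1
G0 Z7.000
G0 X0.000 Y0.000
G1 X25.000 Y0.000
G1 X25.000 Y17.000
G1 X0.000 Y17.000
G1 X0.000 Y0.000
; layer 2
G0 Z14.000
G0 X0.000 Y0.000
G1 X25.000 Y0.000
G1 X25.000 Y17.000
G1 X0.000 Y17.000
G1 X0.000 Y0.000
; layer 3
G0 Z21.000
G0 X0.000 Y0.000
G1 X25.000 Y0.000
G1 X25.000 Y17.000
G1 X0.000 Y17.000
G1 X0.000 Y0.000
M2 ; end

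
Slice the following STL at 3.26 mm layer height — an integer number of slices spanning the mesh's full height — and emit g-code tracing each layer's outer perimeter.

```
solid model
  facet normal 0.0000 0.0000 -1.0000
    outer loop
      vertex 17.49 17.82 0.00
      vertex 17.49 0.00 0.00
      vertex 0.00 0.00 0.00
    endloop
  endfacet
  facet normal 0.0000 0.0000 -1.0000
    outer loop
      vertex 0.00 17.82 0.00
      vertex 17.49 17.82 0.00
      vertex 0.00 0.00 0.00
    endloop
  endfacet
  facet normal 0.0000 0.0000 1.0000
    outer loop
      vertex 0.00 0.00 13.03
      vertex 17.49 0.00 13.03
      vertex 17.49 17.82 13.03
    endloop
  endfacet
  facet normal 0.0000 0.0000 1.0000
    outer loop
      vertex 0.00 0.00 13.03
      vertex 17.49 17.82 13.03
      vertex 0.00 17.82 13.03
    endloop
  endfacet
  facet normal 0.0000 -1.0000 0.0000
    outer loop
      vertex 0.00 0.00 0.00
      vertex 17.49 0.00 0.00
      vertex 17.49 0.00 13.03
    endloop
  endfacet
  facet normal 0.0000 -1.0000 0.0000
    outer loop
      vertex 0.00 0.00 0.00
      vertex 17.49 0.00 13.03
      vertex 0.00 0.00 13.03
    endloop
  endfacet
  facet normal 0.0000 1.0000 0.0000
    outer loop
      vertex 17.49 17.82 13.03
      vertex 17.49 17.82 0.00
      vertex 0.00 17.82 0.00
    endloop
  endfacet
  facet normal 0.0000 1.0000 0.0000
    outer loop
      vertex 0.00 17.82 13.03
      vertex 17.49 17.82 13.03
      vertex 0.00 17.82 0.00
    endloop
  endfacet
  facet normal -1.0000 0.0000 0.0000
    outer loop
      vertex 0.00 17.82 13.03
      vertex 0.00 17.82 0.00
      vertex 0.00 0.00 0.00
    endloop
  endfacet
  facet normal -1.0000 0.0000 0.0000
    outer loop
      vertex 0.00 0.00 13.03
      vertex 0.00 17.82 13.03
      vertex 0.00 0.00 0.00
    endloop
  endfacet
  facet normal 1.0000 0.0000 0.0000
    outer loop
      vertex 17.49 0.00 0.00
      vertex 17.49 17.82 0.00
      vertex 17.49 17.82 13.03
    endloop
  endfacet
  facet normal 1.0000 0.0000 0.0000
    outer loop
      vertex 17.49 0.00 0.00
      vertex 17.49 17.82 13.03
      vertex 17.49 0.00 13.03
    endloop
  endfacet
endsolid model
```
; perimeter-only toolpath
G21 ; units = mm
G90 ; absolute positioning
G28 ; home
; layer 1
G0 Z3.26
G0 X0.00 Y0.00
G1 X17.49 Y0.00
G1 X17.49 Y17.82
G1 X0.00 Y17.82
G1 X0.00 Y0.00
; layer 2
G0 Z6.51
G0 X0.00 Y0.00
G1 X17.49 Y0.00
G1 X17.49 Y17.82
G1 X0.00 Y17.82
G1 X0.00 Y0.00
; layer 3
G0 Z9.77
G0 X0.00 Y0.00
G1 X17.49 Y0.00
G1 X17.49 Y17.82
G1 X0.00 Y17.82
G1 X0.00 Y0.00
; layer 4
G0 Z13.03
G0 X0.00 Y0.00
G1 X17.49 Y0.00
G1 X17.49 Y17.82
G1 X0.00 Y17.82
G1 X0.00 Y0.00
M2 ; end

The solid is a rectangular box, roughly 17.5 × 17.8 mm footprint and 13 mm tall. Slicing at Δz = 3.26 mm — 4 equal slices spanning the solid's height, so layer i sits at z = i·h/4 — gives 4 non-empty perimeters. Each is a 4-segment closed polygon; G0 lifts to the layer z and rapids to the start vertex, then G1 traces the edges.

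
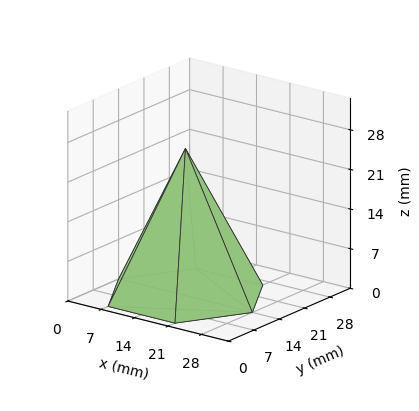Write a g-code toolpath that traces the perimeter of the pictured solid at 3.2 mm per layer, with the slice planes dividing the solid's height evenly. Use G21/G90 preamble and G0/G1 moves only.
Reading the render: the shape is a regular 6-sided pyramid, base circumscribed radius ≈ 14 mm, apex at z ≈ 26 mm (dimensions read to the nearest mm from the axis ticks). For the g-code, the solid's height is divided into equal slices at the stated Δz and each level perimeter traced with G1 moves after a G0 lift.

; perimeter-only toolpath
G21 ; units = mm
G90 ; absolute positioning
G28 ; home
; layer 1
G0 Z3.2
G0 X26.2 Y14.0
G1 X20.1 Y24.6
G1 X7.9 Y24.6
G1 X1.8 Y14.0
G1 X7.9 Y3.4
G1 X20.1 Y3.4
G1 X26.2 Y14.0
; layer 2
G0 Z6.5
G0 X24.5 Y14.0
G1 X19.2 Y23.1
G1 X8.8 Y23.1
G1 X3.5 Y14.0
G1 X8.8 Y4.9
G1 X19.2 Y4.9
G1 X24.5 Y14.0
; layer 3
G0 Z9.8
G0 X22.8 Y14.0
G1 X18.4 Y21.6
G1 X9.6 Y21.6
G1 X5.2 Y14.0
G1 X9.6 Y6.4
G1 X18.4 Y6.4
G1 X22.8 Y14.0
; layer 4
G0 Z13.0
G0 X21.0 Y14.0
G1 X17.5 Y20.1
G1 X10.5 Y20.1
G1 X7.0 Y14.0
G1 X10.5 Y8.0
G1 X17.5 Y8.0
G1 X21.0 Y14.0
; layer 5
G0 Z16.2
G0 X19.2 Y14.0
G1 X16.6 Y18.5
G1 X11.4 Y18.5
G1 X8.8 Y14.0
G1 X11.4 Y9.5
G1 X16.6 Y9.5
G1 X19.2 Y14.0
; layer 6
G0 Z19.5
G0 X17.5 Y14.0
G1 X15.8 Y17.0
G1 X12.2 Y17.0
G1 X10.5 Y14.0
G1 X12.2 Y11.0
G1 X15.8 Y11.0
G1 X17.5 Y14.0
; layer 7
G0 Z22.8
G0 X15.8 Y14.0
G1 X14.9 Y15.5
G1 X13.1 Y15.5
G1 X12.2 Y14.0
G1 X13.1 Y12.5
G1 X14.9 Y12.5
G1 X15.8 Y14.0
M2 ; end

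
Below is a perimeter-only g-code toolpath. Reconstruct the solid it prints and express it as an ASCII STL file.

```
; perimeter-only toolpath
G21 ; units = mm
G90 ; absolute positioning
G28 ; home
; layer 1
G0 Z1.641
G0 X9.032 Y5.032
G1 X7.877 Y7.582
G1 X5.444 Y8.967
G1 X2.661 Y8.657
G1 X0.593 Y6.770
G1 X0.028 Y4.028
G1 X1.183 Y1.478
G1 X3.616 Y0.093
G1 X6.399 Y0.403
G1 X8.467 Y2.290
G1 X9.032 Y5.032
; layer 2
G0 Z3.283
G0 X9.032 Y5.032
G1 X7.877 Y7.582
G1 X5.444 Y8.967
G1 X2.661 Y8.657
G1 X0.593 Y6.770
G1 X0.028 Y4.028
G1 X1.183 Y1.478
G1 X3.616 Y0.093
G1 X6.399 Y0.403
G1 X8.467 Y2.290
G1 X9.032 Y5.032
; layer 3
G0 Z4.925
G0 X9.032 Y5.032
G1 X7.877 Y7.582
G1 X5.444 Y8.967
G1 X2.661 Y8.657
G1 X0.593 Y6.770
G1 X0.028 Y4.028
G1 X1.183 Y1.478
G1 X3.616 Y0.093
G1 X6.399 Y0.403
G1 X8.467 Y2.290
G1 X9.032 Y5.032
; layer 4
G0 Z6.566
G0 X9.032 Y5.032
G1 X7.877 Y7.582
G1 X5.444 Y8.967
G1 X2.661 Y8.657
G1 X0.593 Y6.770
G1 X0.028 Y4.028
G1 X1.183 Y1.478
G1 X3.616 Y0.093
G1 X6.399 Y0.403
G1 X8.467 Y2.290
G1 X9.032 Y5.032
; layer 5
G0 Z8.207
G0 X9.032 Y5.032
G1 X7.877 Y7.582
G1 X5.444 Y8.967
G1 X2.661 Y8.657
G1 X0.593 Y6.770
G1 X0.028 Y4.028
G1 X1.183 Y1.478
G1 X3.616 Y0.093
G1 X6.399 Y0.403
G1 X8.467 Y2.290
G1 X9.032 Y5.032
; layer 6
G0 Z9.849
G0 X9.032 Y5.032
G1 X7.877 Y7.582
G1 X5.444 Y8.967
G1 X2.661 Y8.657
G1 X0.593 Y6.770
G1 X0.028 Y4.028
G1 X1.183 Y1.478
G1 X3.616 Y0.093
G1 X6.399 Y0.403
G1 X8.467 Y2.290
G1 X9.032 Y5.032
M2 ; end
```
solid part
  facet normal 0.0000 0.0000 -1.0000
    outer loop
      vertex 5.444 8.967 0.000
      vertex 7.877 7.582 0.000
      vertex 9.032 5.032 0.000
    endloop
  endfacet
  facet normal 0.0000 0.0000 -1.0000
    outer loop
      vertex 2.661 8.657 0.000
      vertex 5.444 8.967 0.000
      vertex 9.032 5.032 0.000
    endloop
  endfacet
  facet normal 0.0000 0.0000 -1.0000
    outer loop
      vertex 0.593 6.770 0.000
      vertex 2.661 8.657 0.000
      vertex 9.032 5.032 0.000
    endloop
  endfacet
  facet normal 0.0000 0.0000 -1.0000
    outer loop
      vertex 0.028 4.028 0.000
      vertex 0.593 6.770 0.000
      vertex 9.032 5.032 0.000
    endloop
  endfacet
  facet normal 0.0000 0.0000 -1.0000
    outer loop
      vertex 1.183 1.478 0.000
      vertex 0.028 4.028 0.000
      vertex 9.032 5.032 0.000
    endloop
  endfacet
  facet normal 0.0000 0.0000 -1.0000
    outer loop
      vertex 3.616 0.093 0.000
      vertex 1.183 1.478 0.000
      vertex 9.032 5.032 0.000
    endloop
  endfacet
  facet normal 0.0000 0.0000 -1.0000
    outer loop
      vertex 6.399 0.403 0.000
      vertex 3.616 0.093 0.000
      vertex 9.032 5.032 0.000
    endloop
  endfacet
  facet normal 0.0000 0.0000 -1.0000
    outer loop
      vertex 8.467 2.290 0.000
      vertex 6.399 0.403 0.000
      vertex 9.032 5.032 0.000
    endloop
  endfacet
  facet normal 0.0000 0.0000 1.0000
    outer loop
      vertex 9.032 5.032 9.849
      vertex 7.877 7.582 9.849
      vertex 5.444 8.967 9.849
    endloop
  endfacet
  facet normal 0.0000 0.0000 1.0000
    outer loop
      vertex 9.032 5.032 9.849
      vertex 5.444 8.967 9.849
      vertex 2.661 8.657 9.849
    endloop
  endfacet
  facet normal 0.0000 0.0000 1.0000
    outer loop
      vertex 9.032 5.032 9.849
      vertex 2.661 8.657 9.849
      vertex 0.593 6.770 9.849
    endloop
  endfacet
  facet normal 0.0000 0.0000 1.0000
    outer loop
      vertex 9.032 5.032 9.849
      vertex 0.593 6.770 9.849
      vertex 0.028 4.028 9.849
    endloop
  endfacet
  facet normal 0.0000 0.0000 1.0000
    outer loop
      vertex 9.032 5.032 9.849
      vertex 0.028 4.028 9.849
      vertex 1.183 1.478 9.849
    endloop
  endfacet
  facet normal 0.0000 0.0000 1.0000
    outer loop
      vertex 9.032 5.032 9.849
      vertex 1.183 1.478 9.849
      vertex 3.616 0.093 9.849
    endloop
  endfacet
  facet normal 0.0000 0.0000 1.0000
    outer loop
      vertex 9.032 5.032 9.849
      vertex 3.616 0.093 9.849
      vertex 6.399 0.403 9.849
    endloop
  endfacet
  facet normal 0.0000 0.0000 1.0000
    outer loop
      vertex 9.032 5.032 9.849
      vertex 6.399 0.403 9.849
      vertex 8.467 2.290 9.849
    endloop
  endfacet
  facet normal 0.9109 0.4126 0.0000
    outer loop
      vertex 9.032 5.032 0.000
      vertex 7.877 7.582 0.000
      vertex 7.877 7.582 9.849
    endloop
  endfacet
  facet normal 0.9109 0.4126 0.0000
    outer loop
      vertex 9.032 5.032 0.000
      vertex 7.877 7.582 9.849
      vertex 9.032 5.032 9.849
    endloop
  endfacet
  facet normal 0.4947 0.8691 0.0000
    outer loop
      vertex 7.877 7.582 0.000
      vertex 5.444 8.967 0.000
      vertex 5.444 8.967 9.849
    endloop
  endfacet
  facet normal 0.4947 0.8691 0.0000
    outer loop
      vertex 7.877 7.582 0.000
      vertex 5.444 8.967 9.849
      vertex 7.877 7.582 9.849
    endloop
  endfacet
  facet normal -0.1107 0.9939 0.0000
    outer loop
      vertex 5.444 8.967 0.000
      vertex 2.661 8.657 0.000
      vertex 2.661 8.657 9.849
    endloop
  endfacet
  facet normal -0.1107 0.9939 0.0000
    outer loop
      vertex 5.444 8.967 0.000
      vertex 2.661 8.657 9.849
      vertex 5.444 8.967 9.849
    endloop
  endfacet
  facet normal -0.6740 0.7387 0.0000
    outer loop
      vertex 2.661 8.657 0.000
      vertex 0.593 6.770 0.000
      vertex 0.593 6.770 9.849
    endloop
  endfacet
  facet normal -0.6740 0.7387 0.0000
    outer loop
      vertex 2.661 8.657 0.000
      vertex 0.593 6.770 9.849
      vertex 2.661 8.657 9.849
    endloop
  endfacet
  facet normal -0.9794 0.2018 0.0000
    outer loop
      vertex 0.593 6.770 0.000
      vertex 0.028 4.028 0.000
      vertex 0.028 4.028 9.849
    endloop
  endfacet
  facet normal -0.9794 0.2018 0.0000
    outer loop
      vertex 0.593 6.770 0.000
      vertex 0.028 4.028 9.849
      vertex 0.593 6.770 9.849
    endloop
  endfacet
  facet normal -0.9109 -0.4126 0.0000
    outer loop
      vertex 0.028 4.028 0.000
      vertex 1.183 1.478 0.000
      vertex 1.183 1.478 9.849
    endloop
  endfacet
  facet normal -0.9109 -0.4126 0.0000
    outer loop
      vertex 0.028 4.028 0.000
      vertex 1.183 1.478 9.849
      vertex 0.028 4.028 9.849
    endloop
  endfacet
  facet normal -0.4947 -0.8691 0.0000
    outer loop
      vertex 1.183 1.478 0.000
      vertex 3.616 0.093 0.000
      vertex 3.616 0.093 9.849
    endloop
  endfacet
  facet normal -0.4947 -0.8691 0.0000
    outer loop
      vertex 1.183 1.478 0.000
      vertex 3.616 0.093 9.849
      vertex 1.183 1.478 9.849
    endloop
  endfacet
  facet normal 0.1107 -0.9939 0.0000
    outer loop
      vertex 3.616 0.093 0.000
      vertex 6.399 0.403 0.000
      vertex 6.399 0.403 9.849
    endloop
  endfacet
  facet normal 0.1107 -0.9939 0.0000
    outer loop
      vertex 3.616 0.093 0.000
      vertex 6.399 0.403 9.849
      vertex 3.616 0.093 9.849
    endloop
  endfacet
  facet normal 0.6740 -0.7387 0.0000
    outer loop
      vertex 6.399 0.403 0.000
      vertex 8.467 2.290 0.000
      vertex 8.467 2.290 9.849
    endloop
  endfacet
  facet normal 0.6740 -0.7387 0.0000
    outer loop
      vertex 6.399 0.403 0.000
      vertex 8.467 2.290 9.849
      vertex 6.399 0.403 9.849
    endloop
  endfacet
  facet normal 0.9794 -0.2018 0.0000
    outer loop
      vertex 8.467 2.290 0.000
      vertex 9.032 5.032 0.000
      vertex 9.032 5.032 9.849
    endloop
  endfacet
  facet normal 0.9794 -0.2018 0.0000
    outer loop
      vertex 8.467 2.290 0.000
      vertex 9.032 5.032 9.849
      vertex 8.467 2.290 9.849
    endloop
  endfacet
endsolid part

The G0 Z moves step by Δz≈1.641 mm. Every layer's G1 loop is the same polygon, so the solid is a straight extrusion of it from z=0 to z≈9.85. Closing with flat bottom and top caps and triangulating gives 36 facets — a regular 10-sided prism (a cylinder approximated with 10 flat sides), circumscribed radius ≈ 4.53 mm, height ≈ 9.85 mm.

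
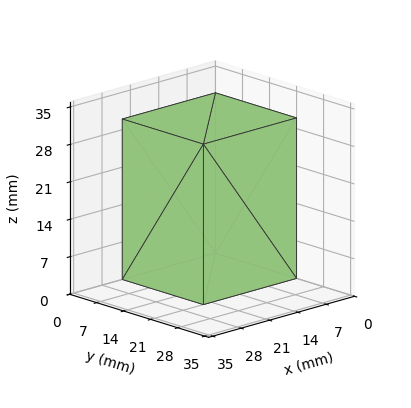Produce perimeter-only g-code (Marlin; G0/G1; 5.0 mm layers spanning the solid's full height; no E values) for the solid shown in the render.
Reading the render: the shape is a rectangular box, roughly 23 × 21 mm footprint and 30 mm tall (dimensions read to the nearest mm from the axis ticks). For the g-code, the solid's height is divided into equal slices at the stated Δz and each level perimeter traced with G1 moves after a G0 lift.

; perimeter-only toolpath
G21 ; units = mm
G90 ; absolute positioning
G28 ; home
; layer 1
G0 Z5.0
G0 X0.0 Y0.0
G1 X23.0 Y0.0
G1 X23.0 Y21.0
G1 X0.0 Y21.0
G1 X0.0 Y0.0
; layer 2
G0 Z10.0
G0 X0.0 Y0.0
G1 X23.0 Y0.0
G1 X23.0 Y21.0
G1 X0.0 Y21.0
G1 X0.0 Y0.0
; layer 3
G0 Z15.0
G0 X0.0 Y0.0
G1 X23.0 Y0.0
G1 X23.0 Y21.0
G1 X0.0 Y21.0
G1 X0.0 Y0.0
; layer 4
G0 Z20.0
G0 X0.0 Y0.0
G1 X23.0 Y0.0
G1 X23.0 Y21.0
G1 X0.0 Y21.0
G1 X0.0 Y0.0
; layer 5
G0 Z25.0
G0 X0.0 Y0.0
G1 X23.0 Y0.0
G1 X23.0 Y21.0
G1 X0.0 Y21.0
G1 X0.0 Y0.0
; layer 6
G0 Z30.0
G0 X0.0 Y0.0
G1 X23.0 Y0.0
G1 X23.0 Y21.0
G1 X0.0 Y21.0
G1 X0.0 Y0.0
M2 ; end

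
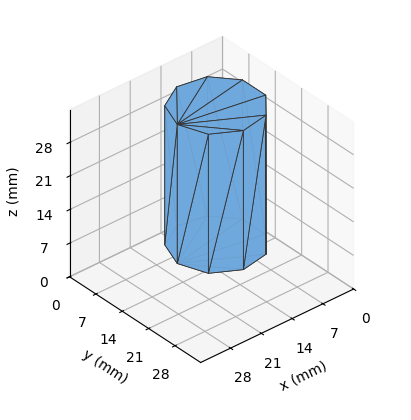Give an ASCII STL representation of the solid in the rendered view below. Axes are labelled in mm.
Reading the render: the shape is a regular 9-sided prism (a cylinder approximated with 9 flat sides), circumscribed radius ≈ 9 mm, height ≈ 29 mm (dimensions read to the nearest mm from the axis ticks). For the STL, each face is triangulated and given an outward normal.

solid part
  facet normal 0.0000 0.0000 -1.0000
    outer loop
      vertex 10.56 17.86 0.00
      vertex 15.89 14.79 0.00
      vertex 18.00 9.00 0.00
    endloop
  endfacet
  facet normal 0.0000 0.0000 -1.0000
    outer loop
      vertex 4.50 16.79 0.00
      vertex 10.56 17.86 0.00
      vertex 18.00 9.00 0.00
    endloop
  endfacet
  facet normal 0.0000 0.0000 -1.0000
    outer loop
      vertex 0.54 12.08 0.00
      vertex 4.50 16.79 0.00
      vertex 18.00 9.00 0.00
    endloop
  endfacet
  facet normal 0.0000 0.0000 -1.0000
    outer loop
      vertex 0.54 5.92 0.00
      vertex 0.54 12.08 0.00
      vertex 18.00 9.00 0.00
    endloop
  endfacet
  facet normal 0.0000 0.0000 -1.0000
    outer loop
      vertex 4.50 1.21 0.00
      vertex 0.54 5.92 0.00
      vertex 18.00 9.00 0.00
    endloop
  endfacet
  facet normal 0.0000 0.0000 -1.0000
    outer loop
      vertex 10.56 0.14 0.00
      vertex 4.50 1.21 0.00
      vertex 18.00 9.00 0.00
    endloop
  endfacet
  facet normal 0.0000 0.0000 -1.0000
    outer loop
      vertex 15.89 3.21 0.00
      vertex 10.56 0.14 0.00
      vertex 18.00 9.00 0.00
    endloop
  endfacet
  facet normal 0.0000 0.0000 1.0000
    outer loop
      vertex 18.00 9.00 29.00
      vertex 15.89 14.79 29.00
      vertex 10.56 17.86 29.00
    endloop
  endfacet
  facet normal 0.0000 0.0000 1.0000
    outer loop
      vertex 18.00 9.00 29.00
      vertex 10.56 17.86 29.00
      vertex 4.50 16.79 29.00
    endloop
  endfacet
  facet normal 0.0000 0.0000 1.0000
    outer loop
      vertex 18.00 9.00 29.00
      vertex 4.50 16.79 29.00
      vertex 0.54 12.08 29.00
    endloop
  endfacet
  facet normal 0.0000 0.0000 1.0000
    outer loop
      vertex 18.00 9.00 29.00
      vertex 0.54 12.08 29.00
      vertex 0.54 5.92 29.00
    endloop
  endfacet
  facet normal 0.0000 0.0000 1.0000
    outer loop
      vertex 18.00 9.00 29.00
      vertex 0.54 5.92 29.00
      vertex 4.50 1.21 29.00
    endloop
  endfacet
  facet normal 0.0000 0.0000 1.0000
    outer loop
      vertex 18.00 9.00 29.00
      vertex 4.50 1.21 29.00
      vertex 10.56 0.14 29.00
    endloop
  endfacet
  facet normal 0.0000 0.0000 1.0000
    outer loop
      vertex 18.00 9.00 29.00
      vertex 10.56 0.14 29.00
      vertex 15.89 3.21 29.00
    endloop
  endfacet
  facet normal 0.9396 0.3424 0.0000
    outer loop
      vertex 18.00 9.00 0.00
      vertex 15.89 14.79 0.00
      vertex 15.89 14.79 29.00
    endloop
  endfacet
  facet normal 0.9396 0.3424 0.0000
    outer loop
      vertex 18.00 9.00 0.00
      vertex 15.89 14.79 29.00
      vertex 18.00 9.00 29.00
    endloop
  endfacet
  facet normal 0.4991 0.8665 0.0000
    outer loop
      vertex 15.89 14.79 0.00
      vertex 10.56 17.86 0.00
      vertex 10.56 17.86 29.00
    endloop
  endfacet
  facet normal 0.4991 0.8665 0.0000
    outer loop
      vertex 15.89 14.79 0.00
      vertex 10.56 17.86 29.00
      vertex 15.89 14.79 29.00
    endloop
  endfacet
  facet normal -0.1739 0.9848 0.0000
    outer loop
      vertex 10.56 17.86 0.00
      vertex 4.50 16.79 0.00
      vertex 4.50 16.79 29.00
    endloop
  endfacet
  facet normal -0.1739 0.9848 0.0000
    outer loop
      vertex 10.56 17.86 0.00
      vertex 4.50 16.79 29.00
      vertex 10.56 17.86 29.00
    endloop
  endfacet
  facet normal -0.7654 0.6435 0.0000
    outer loop
      vertex 4.50 16.79 0.00
      vertex 0.54 12.08 0.00
      vertex 0.54 12.08 29.00
    endloop
  endfacet
  facet normal -0.7654 0.6435 0.0000
    outer loop
      vertex 4.50 16.79 0.00
      vertex 0.54 12.08 29.00
      vertex 4.50 16.79 29.00
    endloop
  endfacet
  facet normal -1.0000 0.0000 0.0000
    outer loop
      vertex 0.54 12.08 0.00
      vertex 0.54 5.92 0.00
      vertex 0.54 5.92 29.00
    endloop
  endfacet
  facet normal -1.0000 0.0000 0.0000
    outer loop
      vertex 0.54 12.08 0.00
      vertex 0.54 5.92 29.00
      vertex 0.54 12.08 29.00
    endloop
  endfacet
  facet normal -0.7654 -0.6435 0.0000
    outer loop
      vertex 0.54 5.92 0.00
      vertex 4.50 1.21 0.00
      vertex 4.50 1.21 29.00
    endloop
  endfacet
  facet normal -0.7654 -0.6435 0.0000
    outer loop
      vertex 0.54 5.92 0.00
      vertex 4.50 1.21 29.00
      vertex 0.54 5.92 29.00
    endloop
  endfacet
  facet normal -0.1739 -0.9848 0.0000
    outer loop
      vertex 4.50 1.21 0.00
      vertex 10.56 0.14 0.00
      vertex 10.56 0.14 29.00
    endloop
  endfacet
  facet normal -0.1739 -0.9848 0.0000
    outer loop
      vertex 4.50 1.21 0.00
      vertex 10.56 0.14 29.00
      vertex 4.50 1.21 29.00
    endloop
  endfacet
  facet normal 0.4991 -0.8665 0.0000
    outer loop
      vertex 10.56 0.14 0.00
      vertex 15.89 3.21 0.00
      vertex 15.89 3.21 29.00
    endloop
  endfacet
  facet normal 0.4991 -0.8665 0.0000
    outer loop
      vertex 10.56 0.14 0.00
      vertex 15.89 3.21 29.00
      vertex 10.56 0.14 29.00
    endloop
  endfacet
  facet normal 0.9396 -0.3424 0.0000
    outer loop
      vertex 15.89 3.21 0.00
      vertex 18.00 9.00 0.00
      vertex 18.00 9.00 29.00
    endloop
  endfacet
  facet normal 0.9396 -0.3424 0.0000
    outer loop
      vertex 15.89 3.21 0.00
      vertex 18.00 9.00 29.00
      vertex 15.89 3.21 29.00
    endloop
  endfacet
endsolid part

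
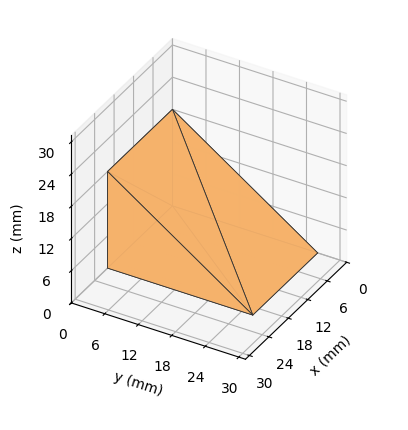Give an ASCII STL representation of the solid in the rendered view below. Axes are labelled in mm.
Reading the render: the shape is a wedge (ramp): 20 × 26 mm base, rising to 18 mm along the y=0 edge and sloping linearly to z=0 at y=26 (dimensions read to the nearest mm from the axis ticks). For the STL, each face is triangulated and given an outward normal.

solid part
  facet normal 0.0000 0.0000 -1.0000
    outer loop
      vertex 20.0 26.0 0.0
      vertex 20.0 0.0 0.0
      vertex 0.0 0.0 0.0
    endloop
  endfacet
  facet normal 0.0000 0.0000 -1.0000
    outer loop
      vertex 0.0 26.0 0.0
      vertex 20.0 26.0 0.0
      vertex 0.0 0.0 0.0
    endloop
  endfacet
  facet normal 0.0000 -1.0000 0.0000
    outer loop
      vertex 0.0 0.0 0.0
      vertex 20.0 0.0 0.0
      vertex 20.0 0.0 18.0
    endloop
  endfacet
  facet normal 0.0000 -1.0000 0.0000
    outer loop
      vertex 0.0 0.0 0.0
      vertex 20.0 0.0 18.0
      vertex 0.0 0.0 18.0
    endloop
  endfacet
  facet normal 0.0000 0.5692 0.8222
    outer loop
      vertex 0.0 0.0 18.0
      vertex 20.0 0.0 18.0
      vertex 20.0 26.0 0.0
    endloop
  endfacet
  facet normal 0.0000 0.5692 0.8222
    outer loop
      vertex 0.0 0.0 18.0
      vertex 20.0 26.0 0.0
      vertex 0.0 26.0 0.0
    endloop
  endfacet
  facet normal -1.0000 0.0000 0.0000
    outer loop
      vertex 0.0 0.0 18.0
      vertex 0.0 26.0 0.0
      vertex 0.0 0.0 0.0
    endloop
  endfacet
  facet normal 1.0000 0.0000 0.0000
    outer loop
      vertex 20.0 0.0 0.0
      vertex 20.0 26.0 0.0
      vertex 20.0 0.0 18.0
    endloop
  endfacet
endsolid part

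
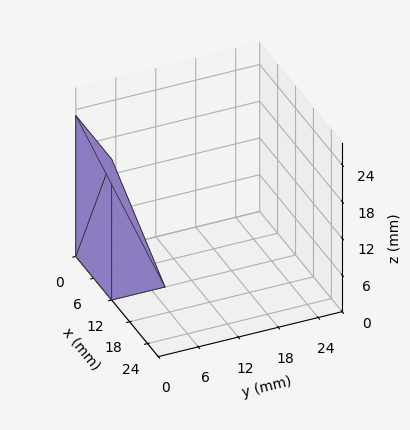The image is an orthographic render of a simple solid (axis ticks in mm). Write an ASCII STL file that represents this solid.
Reading the render: the shape is a wedge (ramp): 12 × 8 mm base, rising to 23 mm along the y=0 edge and sloping linearly to z=0 at y=8 (dimensions read to the nearest mm from the axis ticks). For the STL, each face is triangulated and given an outward normal.

solid part
  facet normal 0.0000 0.0000 -1.0000
    outer loop
      vertex 12.00 8.00 0.00
      vertex 12.00 0.00 0.00
      vertex 0.00 0.00 0.00
    endloop
  endfacet
  facet normal 0.0000 0.0000 -1.0000
    outer loop
      vertex 0.00 8.00 0.00
      vertex 12.00 8.00 0.00
      vertex 0.00 0.00 0.00
    endloop
  endfacet
  facet normal 0.0000 -1.0000 0.0000
    outer loop
      vertex 0.00 0.00 0.00
      vertex 12.00 0.00 0.00
      vertex 12.00 0.00 23.00
    endloop
  endfacet
  facet normal 0.0000 -1.0000 0.0000
    outer loop
      vertex 0.00 0.00 0.00
      vertex 12.00 0.00 23.00
      vertex 0.00 0.00 23.00
    endloop
  endfacet
  facet normal 0.0000 0.9445 0.3285
    outer loop
      vertex 0.00 0.00 23.00
      vertex 12.00 0.00 23.00
      vertex 12.00 8.00 0.00
    endloop
  endfacet
  facet normal 0.0000 0.9445 0.3285
    outer loop
      vertex 0.00 0.00 23.00
      vertex 12.00 8.00 0.00
      vertex 0.00 8.00 0.00
    endloop
  endfacet
  facet normal -1.0000 0.0000 0.0000
    outer loop
      vertex 0.00 0.00 23.00
      vertex 0.00 8.00 0.00
      vertex 0.00 0.00 0.00
    endloop
  endfacet
  facet normal 1.0000 0.0000 0.0000
    outer loop
      vertex 12.00 0.00 0.00
      vertex 12.00 8.00 0.00
      vertex 12.00 0.00 23.00
    endloop
  endfacet
endsolid part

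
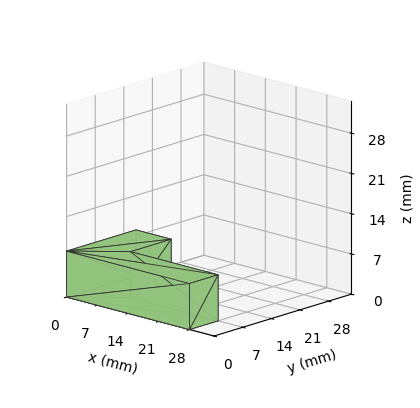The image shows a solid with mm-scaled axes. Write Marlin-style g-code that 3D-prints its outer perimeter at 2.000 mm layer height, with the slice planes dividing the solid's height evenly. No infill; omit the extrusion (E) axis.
Reading the render: the shape is an L-shaped prism: outer 28 × 17 mm, arm thicknesses ≈ 7 mm (horizontal) and 8 mm (vertical), extruded 8 mm in z (dimensions read to the nearest mm from the axis ticks). For the g-code, the solid's height is divided into equal slices at the stated Δz and each level perimeter traced with G1 moves after a G0 lift.

; perimeter-only toolpath
G21 ; units = mm
G90 ; absolute positioning
G28 ; home
; layer 1
G0 Z2.000
G0 X0.000 Y0.000
G1 X28.000 Y0.000
G1 X28.000 Y7.000
G1 X8.000 Y7.000
G1 X8.000 Y17.000
G1 X0.000 Y17.000
G1 X0.000 Y0.000
; layer 2
G0 Z4.000
G0 X0.000 Y0.000
G1 X28.000 Y0.000
G1 X28.000 Y7.000
G1 X8.000 Y7.000
G1 X8.000 Y17.000
G1 X0.000 Y17.000
G1 X0.000 Y0.000
; layer 3
G0 Z6.000
G0 X0.000 Y0.000
G1 X28.000 Y0.000
G1 X28.000 Y7.000
G1 X8.000 Y7.000
G1 X8.000 Y17.000
G1 X0.000 Y17.000
G1 X0.000 Y0.000
; layer 4
G0 Z8.000
G0 X0.000 Y0.000
G1 X28.000 Y0.000
G1 X28.000 Y7.000
G1 X8.000 Y7.000
G1 X8.000 Y17.000
G1 X0.000 Y17.000
G1 X0.000 Y0.000
M2 ; end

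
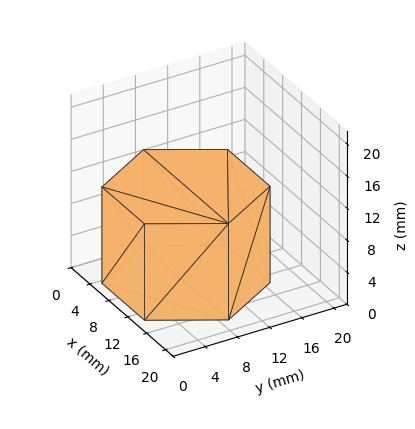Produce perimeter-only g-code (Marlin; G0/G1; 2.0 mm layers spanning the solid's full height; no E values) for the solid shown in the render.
Reading the render: the shape is a regular 6-sided prism (a cylinder approximated with 6 flat sides), circumscribed radius ≈ 9 mm, height ≈ 12 mm (dimensions read to the nearest mm from the axis ticks). For the g-code, the solid's height is divided into equal slices at the stated Δz and each level perimeter traced with G1 moves after a G0 lift.

; perimeter-only toolpath
G21 ; units = mm
G90 ; absolute positioning
G28 ; home
; layer 1
G0 Z2.0
G0 X18.0 Y9.0
G1 X13.5 Y16.8
G1 X4.5 Y16.8
G1 X0.0 Y9.0
G1 X4.5 Y1.2
G1 X13.5 Y1.2
G1 X18.0 Y9.0
; layer 2
G0 Z4.0
G0 X18.0 Y9.0
G1 X13.5 Y16.8
G1 X4.5 Y16.8
G1 X0.0 Y9.0
G1 X4.5 Y1.2
G1 X13.5 Y1.2
G1 X18.0 Y9.0
; layer 3
G0 Z6.0
G0 X18.0 Y9.0
G1 X13.5 Y16.8
G1 X4.5 Y16.8
G1 X0.0 Y9.0
G1 X4.5 Y1.2
G1 X13.5 Y1.2
G1 X18.0 Y9.0
; layer 4
G0 Z8.0
G0 X18.0 Y9.0
G1 X13.5 Y16.8
G1 X4.5 Y16.8
G1 X0.0 Y9.0
G1 X4.5 Y1.2
G1 X13.5 Y1.2
G1 X18.0 Y9.0
; layer 5
G0 Z10.0
G0 X18.0 Y9.0
G1 X13.5 Y16.8
G1 X4.5 Y16.8
G1 X0.0 Y9.0
G1 X4.5 Y1.2
G1 X13.5 Y1.2
G1 X18.0 Y9.0
; layer 6
G0 Z12.0
G0 X18.0 Y9.0
G1 X13.5 Y16.8
G1 X4.5 Y16.8
G1 X0.0 Y9.0
G1 X4.5 Y1.2
G1 X13.5 Y1.2
G1 X18.0 Y9.0
M2 ; end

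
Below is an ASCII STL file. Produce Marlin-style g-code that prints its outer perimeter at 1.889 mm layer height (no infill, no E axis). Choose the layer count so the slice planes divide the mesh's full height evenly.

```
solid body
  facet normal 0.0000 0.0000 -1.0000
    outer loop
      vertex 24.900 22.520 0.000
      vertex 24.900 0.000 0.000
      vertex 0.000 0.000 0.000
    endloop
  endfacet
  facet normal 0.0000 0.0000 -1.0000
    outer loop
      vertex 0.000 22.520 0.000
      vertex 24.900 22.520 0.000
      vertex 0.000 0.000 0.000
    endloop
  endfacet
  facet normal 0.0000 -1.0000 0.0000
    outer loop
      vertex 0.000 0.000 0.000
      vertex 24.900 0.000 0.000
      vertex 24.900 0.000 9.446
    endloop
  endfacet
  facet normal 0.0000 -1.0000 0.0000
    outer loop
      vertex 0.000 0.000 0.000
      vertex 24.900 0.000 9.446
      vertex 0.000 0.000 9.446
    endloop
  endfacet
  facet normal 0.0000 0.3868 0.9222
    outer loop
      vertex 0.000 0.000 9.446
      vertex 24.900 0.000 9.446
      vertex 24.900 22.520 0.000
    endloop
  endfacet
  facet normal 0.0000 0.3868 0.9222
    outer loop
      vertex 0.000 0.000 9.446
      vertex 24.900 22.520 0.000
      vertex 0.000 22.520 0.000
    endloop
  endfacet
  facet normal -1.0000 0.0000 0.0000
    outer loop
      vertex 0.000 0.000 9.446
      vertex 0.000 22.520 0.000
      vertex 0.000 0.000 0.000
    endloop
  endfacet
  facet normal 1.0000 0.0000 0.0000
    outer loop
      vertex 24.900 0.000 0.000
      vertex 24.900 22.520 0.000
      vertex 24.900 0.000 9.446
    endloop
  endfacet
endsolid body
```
; perimeter-only toolpath
G21 ; units = mm
G90 ; absolute positioning
G28 ; home
; layer 1
G0 Z1.889
G0 X0.000 Y0.000
G1 X24.900 Y0.000
G1 X24.900 Y18.016
G1 X0.000 Y18.016
G1 X0.000 Y0.000
; layer 2
G0 Z3.778
G0 X0.000 Y0.000
G1 X24.900 Y0.000
G1 X24.900 Y13.512
G1 X0.000 Y13.512
G1 X0.000 Y0.000
; layer 3
G0 Z5.668
G0 X0.000 Y0.000
G1 X24.900 Y0.000
G1 X24.900 Y9.008
G1 X0.000 Y9.008
G1 X0.000 Y0.000
; layer 4
G0 Z7.557
G0 X0.000 Y0.000
G1 X24.900 Y0.000
G1 X24.900 Y4.504
G1 X0.000 Y4.504
G1 X0.000 Y0.000
M2 ; end

The solid is a wedge (ramp): 24.9 × 22.5 mm base, rising to 9.45 mm along the y=0 edge and sloping linearly to z=0 at y=22.5. Slicing at Δz = 1.889 mm — 5 equal slices spanning the solid's height, so layer i sits at z = i·h/5 — gives 4 non-empty perimeters. Each is a 4-segment closed polygon; G0 lifts to the layer z and rapids to the start vertex, then G1 traces the edges. The cross-section shrinks linearly with z (the slice at the apex is degenerate and omitted).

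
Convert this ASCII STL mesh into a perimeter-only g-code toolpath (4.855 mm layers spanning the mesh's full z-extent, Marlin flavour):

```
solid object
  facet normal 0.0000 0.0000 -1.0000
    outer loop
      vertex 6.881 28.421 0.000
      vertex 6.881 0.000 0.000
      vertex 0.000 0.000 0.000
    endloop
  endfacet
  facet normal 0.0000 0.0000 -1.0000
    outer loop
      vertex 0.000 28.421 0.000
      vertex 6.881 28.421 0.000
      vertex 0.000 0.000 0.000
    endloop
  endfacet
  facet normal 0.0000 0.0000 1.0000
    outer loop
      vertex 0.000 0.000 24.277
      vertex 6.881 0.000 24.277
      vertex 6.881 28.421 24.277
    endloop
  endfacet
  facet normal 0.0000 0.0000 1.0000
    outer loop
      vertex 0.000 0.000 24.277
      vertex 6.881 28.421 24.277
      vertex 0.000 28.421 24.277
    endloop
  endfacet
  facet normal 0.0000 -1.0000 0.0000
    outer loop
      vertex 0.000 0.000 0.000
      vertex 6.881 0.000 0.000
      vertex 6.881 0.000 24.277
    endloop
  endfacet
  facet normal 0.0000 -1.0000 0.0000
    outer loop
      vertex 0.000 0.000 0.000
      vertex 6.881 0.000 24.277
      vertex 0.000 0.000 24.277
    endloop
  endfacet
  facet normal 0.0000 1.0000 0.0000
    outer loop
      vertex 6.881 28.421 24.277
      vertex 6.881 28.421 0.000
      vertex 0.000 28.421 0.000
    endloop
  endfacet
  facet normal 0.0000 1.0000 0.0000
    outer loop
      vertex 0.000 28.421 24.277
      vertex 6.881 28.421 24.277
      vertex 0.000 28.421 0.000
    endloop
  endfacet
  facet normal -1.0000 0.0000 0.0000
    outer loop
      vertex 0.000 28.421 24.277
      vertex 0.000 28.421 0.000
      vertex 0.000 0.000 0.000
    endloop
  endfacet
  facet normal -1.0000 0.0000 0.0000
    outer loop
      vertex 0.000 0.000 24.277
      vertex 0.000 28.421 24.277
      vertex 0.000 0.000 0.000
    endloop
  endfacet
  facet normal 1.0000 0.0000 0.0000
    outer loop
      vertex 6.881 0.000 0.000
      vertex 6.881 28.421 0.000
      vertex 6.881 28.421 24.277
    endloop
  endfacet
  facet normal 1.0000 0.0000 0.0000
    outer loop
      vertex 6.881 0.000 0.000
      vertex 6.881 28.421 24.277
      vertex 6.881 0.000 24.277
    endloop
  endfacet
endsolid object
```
; perimeter-only toolpath
G21 ; units = mm
G90 ; absolute positioning
G28 ; home
; layer 1
G0 Z4.855
G0 X0.000 Y0.000
G1 X6.881 Y0.000
G1 X6.881 Y28.421
G1 X0.000 Y28.421
G1 X0.000 Y0.000
; layer 2
G0 Z9.711
G0 X0.000 Y0.000
G1 X6.881 Y0.000
G1 X6.881 Y28.421
G1 X0.000 Y28.421
G1 X0.000 Y0.000
; layer 3
G0 Z14.566
G0 X0.000 Y0.000
G1 X6.881 Y0.000
G1 X6.881 Y28.421
G1 X0.000 Y28.421
G1 X0.000 Y0.000
; layer 4
G0 Z19.422
G0 X0.000 Y0.000
G1 X6.881 Y0.000
G1 X6.881 Y28.421
G1 X0.000 Y28.421
G1 X0.000 Y0.000
; layer 5
G0 Z24.277
G0 X0.000 Y0.000
G1 X6.881 Y0.000
G1 X6.881 Y28.421
G1 X0.000 Y28.421
G1 X0.000 Y0.000
M2 ; end

The solid is a rectangular box, roughly 6.88 × 28.4 mm footprint and 24.3 mm tall. Slicing at Δz = 4.855 mm — 5 equal slices spanning the solid's height, so layer i sits at z = i·h/5 — gives 5 non-empty perimeters. Each is a 4-segment closed polygon; G0 lifts to the layer z and rapids to the start vertex, then G1 traces the edges.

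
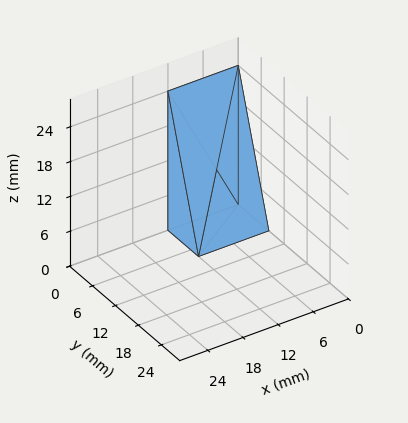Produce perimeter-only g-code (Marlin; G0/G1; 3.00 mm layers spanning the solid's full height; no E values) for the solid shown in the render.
Reading the render: the shape is a wedge (ramp): 12 × 8 mm base, rising to 24 mm along the y=0 edge and sloping linearly to z=0 at y=8 (dimensions read to the nearest mm from the axis ticks). For the g-code, the solid's height is divided into equal slices at the stated Δz and each level perimeter traced with G1 moves after a G0 lift.

; perimeter-only toolpath
G21 ; units = mm
G90 ; absolute positioning
G28 ; home
; layer 1
G0 Z3.00
G0 X0.00 Y0.00
G1 X12.00 Y0.00
G1 X12.00 Y7.00
G1 X0.00 Y7.00
G1 X0.00 Y0.00
; layer 2
G0 Z6.00
G0 X0.00 Y0.00
G1 X12.00 Y0.00
G1 X12.00 Y6.00
G1 X0.00 Y6.00
G1 X0.00 Y0.00
; layer 3
G0 Z9.00
G0 X0.00 Y0.00
G1 X12.00 Y0.00
G1 X12.00 Y5.00
G1 X0.00 Y5.00
G1 X0.00 Y0.00
; layer 4
G0 Z12.00
G0 X0.00 Y0.00
G1 X12.00 Y0.00
G1 X12.00 Y4.00
G1 X0.00 Y4.00
G1 X0.00 Y0.00
; layer 5
G0 Z15.00
G0 X0.00 Y0.00
G1 X12.00 Y0.00
G1 X12.00 Y3.00
G1 X0.00 Y3.00
G1 X0.00 Y0.00
; layer 6
G0 Z18.00
G0 X0.00 Y0.00
G1 X12.00 Y0.00
G1 X12.00 Y2.00
G1 X0.00 Y2.00
G1 X0.00 Y0.00
; layer 7
G0 Z21.00
G0 X0.00 Y0.00
G1 X12.00 Y0.00
G1 X12.00 Y1.00
G1 X0.00 Y1.00
G1 X0.00 Y0.00
M2 ; end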